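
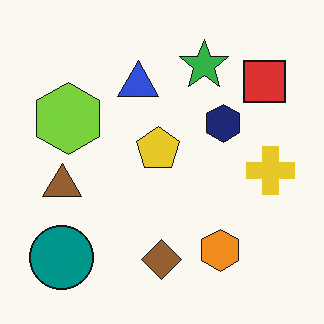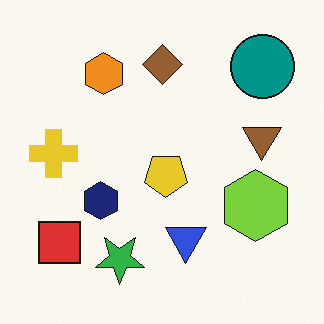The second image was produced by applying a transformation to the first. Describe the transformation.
The second image is the first rotated 180°.

The teal circle sits in the bottom-left of the first image and the top-right of the second — consistent with a whole-image 180° rotation.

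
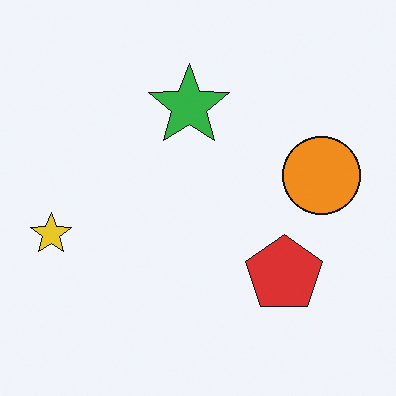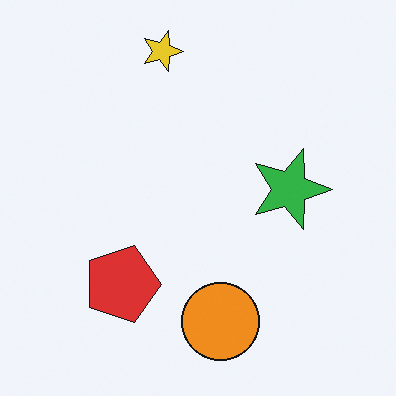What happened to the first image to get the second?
The second image is the first rotated 90° clockwise.

The yellow star sits in the left of the first image and the top of the second — consistent with a whole-image 90° clockwise rotation.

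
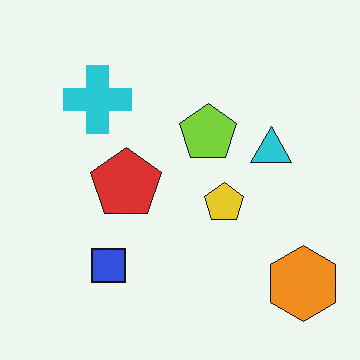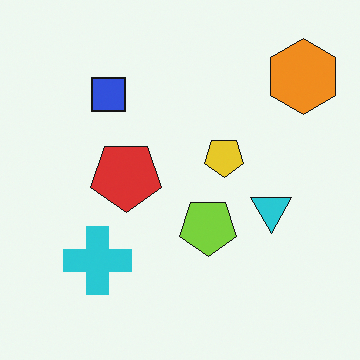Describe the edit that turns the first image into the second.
The second image is the first flipped vertically (top ↔ bottom).

The orange hexagon is in the bottom-right of the first image and the top-right of the second — shapes on opposite sides of the horizontal midline have swapped in a mirror flip.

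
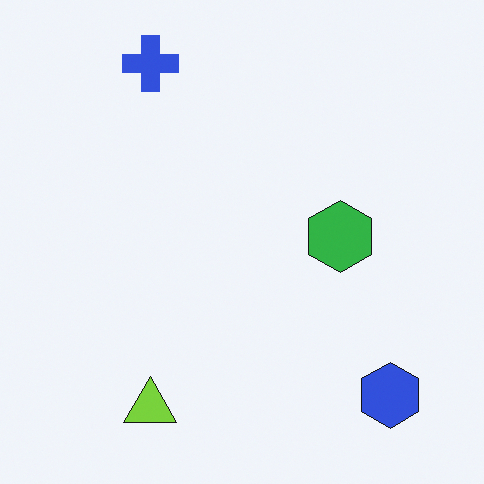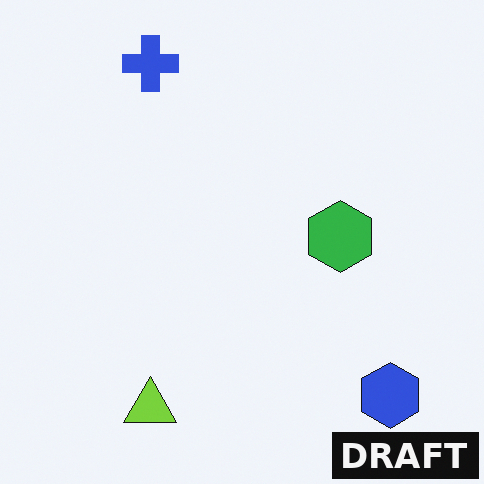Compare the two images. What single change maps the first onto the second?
This is the original image watermarked with the text "DRAFT" in the lower-right corner.

A dark label reading "DRAFT" appears in the lower-right corner.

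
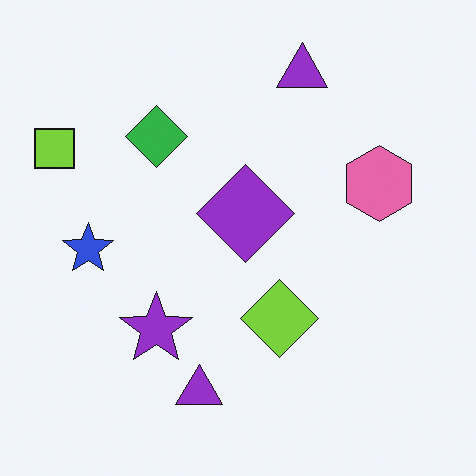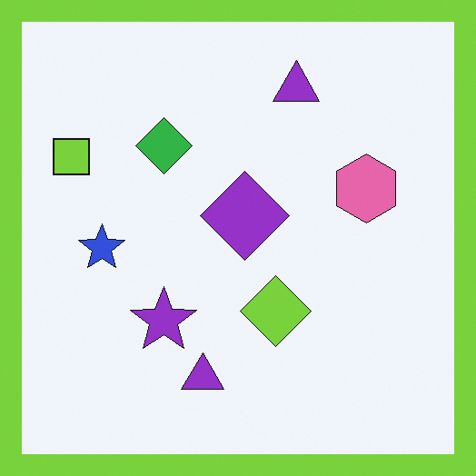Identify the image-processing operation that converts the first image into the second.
The transformation is: framed with a lime border.

A solid lime frame runs around the edge of the second image, with the content slightly shrunk inside it.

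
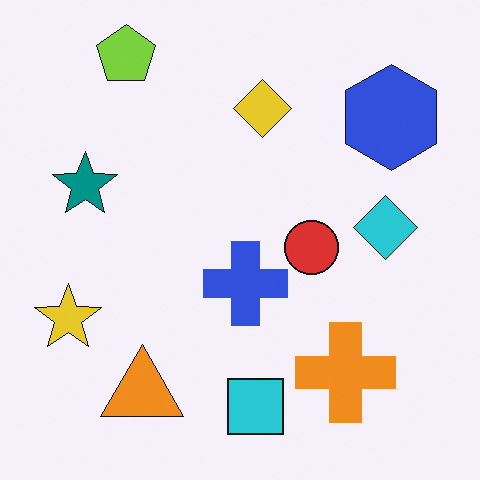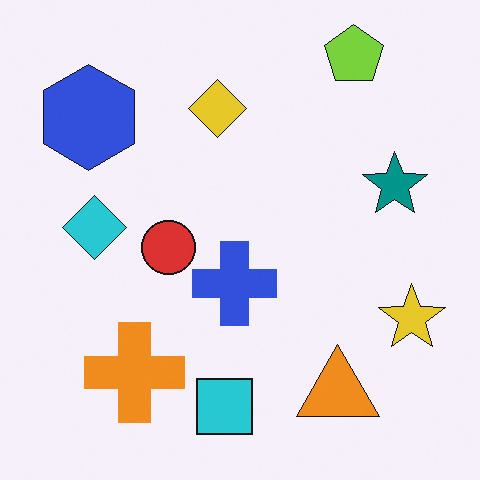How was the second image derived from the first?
The image was flipped horizontally (left ↔ right).

The yellow star is in the left of the first image and the right of the second — shapes on opposite sides of the vertical midline have swapped in a mirror flip.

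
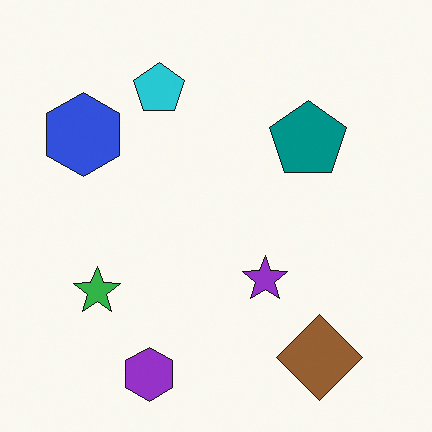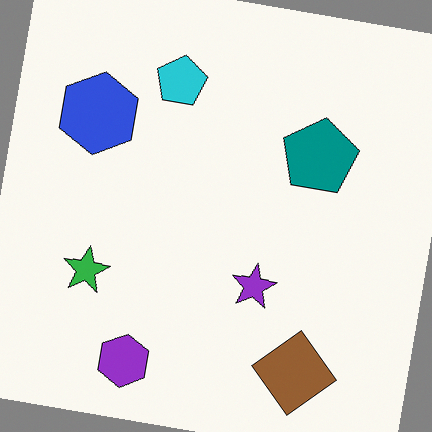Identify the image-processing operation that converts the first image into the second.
The transformation is: rotated clockwise by a slight angle.

Every shape is tilted by the same angle and the image corners show triangular fill wedges — a whole-image rotation by a non-right angle.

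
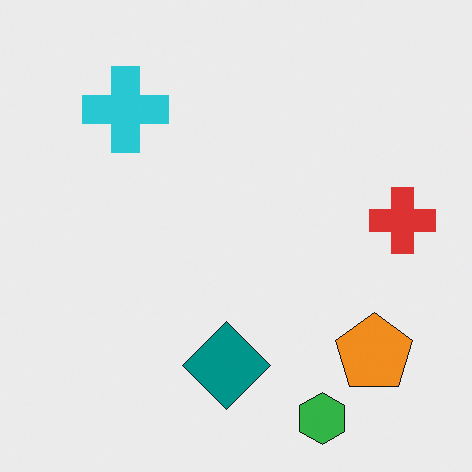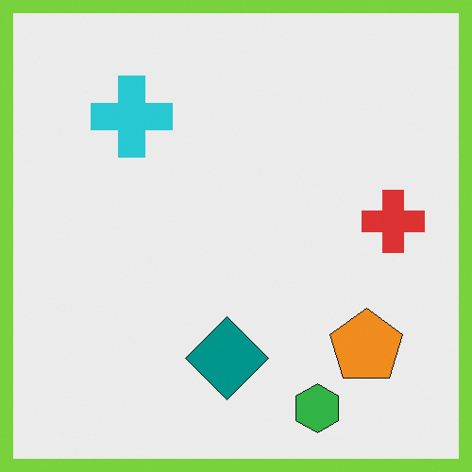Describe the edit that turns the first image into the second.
This is the original image framed with a lime border.

A solid lime frame runs around the edge of the second image, with the content slightly shrunk inside it.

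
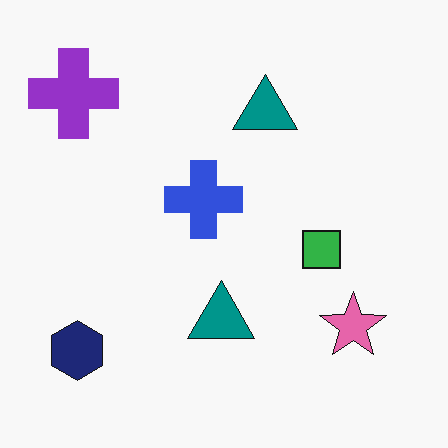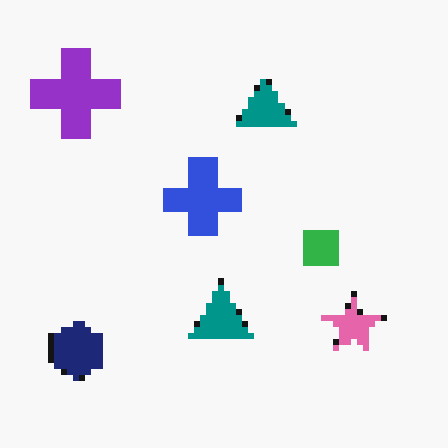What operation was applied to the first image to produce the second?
It was pixelated into visible square blocks.

Shapes are reduced to large square blocks; fine edges and outlines are lost — a downscale-then-upscale (mosaic) effect.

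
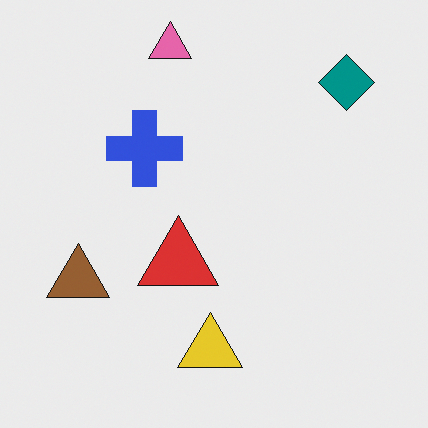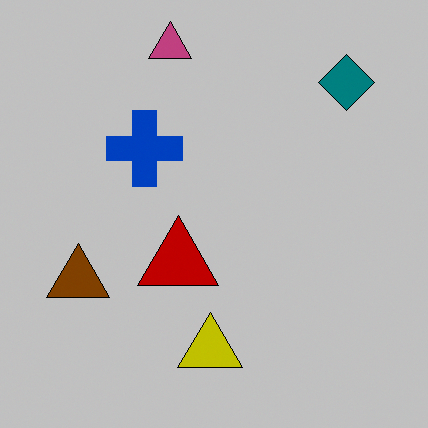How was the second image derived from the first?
It was aggressively posterized.

Each flat color has snapped to a coarser quantized level — most visibly, the near-white background has dropped to a flat grey.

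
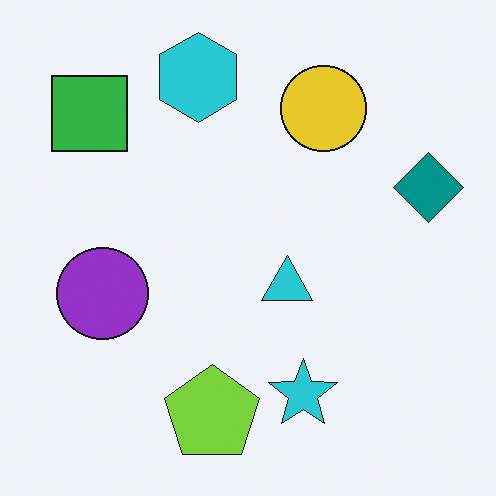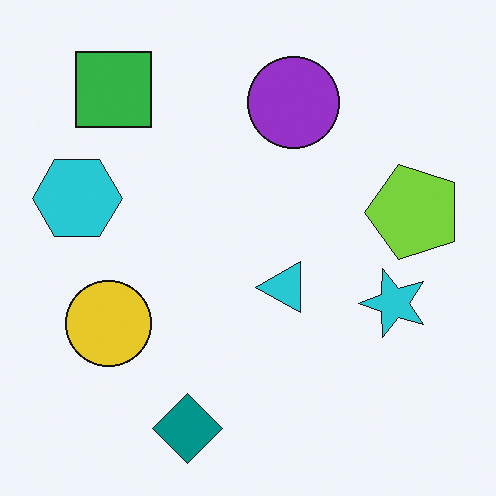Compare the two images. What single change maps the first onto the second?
The second image is the first transposed (reflected across the top-left ↔ bottom-right diagonal).

Shapes have swapped their row and column positions — what was in the top-right is now in the bottom-left — a diagonal reflection.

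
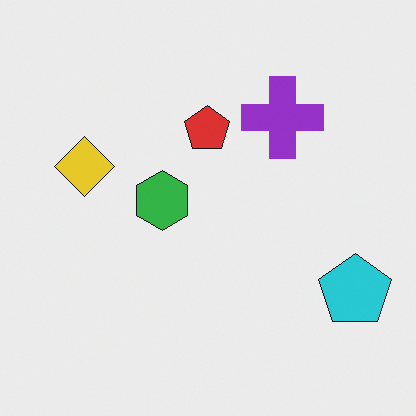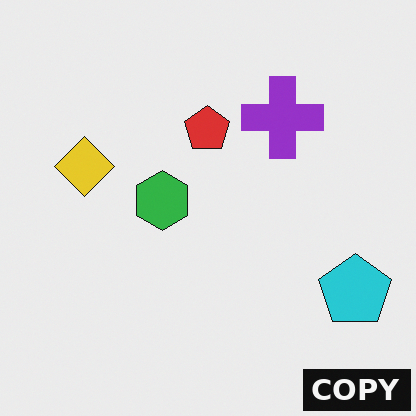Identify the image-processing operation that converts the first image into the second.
Watermarked with the text "COPY" in the lower-right corner.

A dark label reading "COPY" appears in the lower-right corner.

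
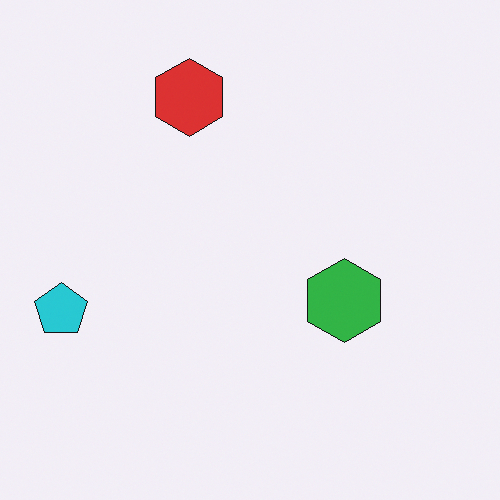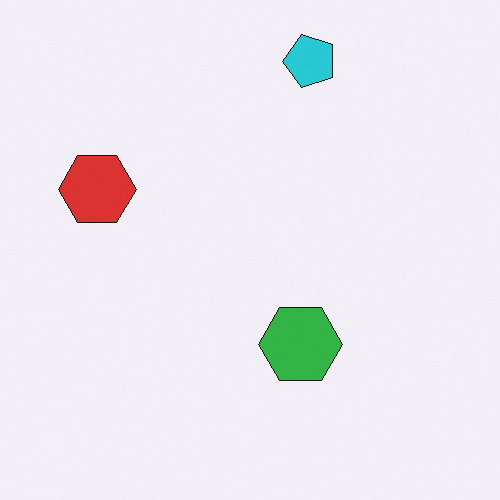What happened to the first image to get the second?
It was transposed (reflected across the top-left ↔ bottom-right diagonal).

Shapes have swapped their row and column positions — what was in the top-right is now in the bottom-left — a diagonal reflection.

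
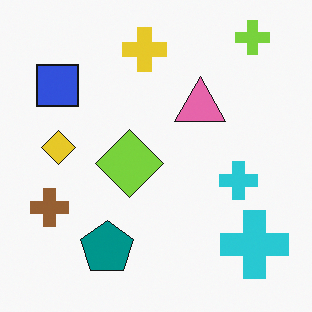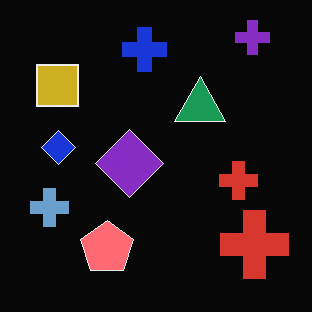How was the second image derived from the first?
The transformation is: color-inverted (negative).

The light background has become dark and every shape's color is its complement — a photographic negative.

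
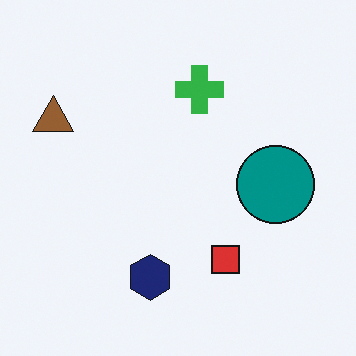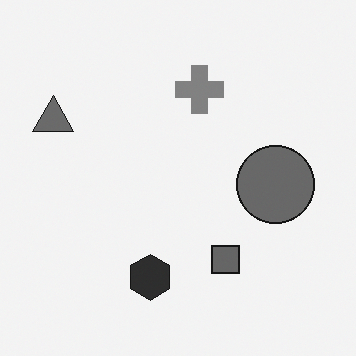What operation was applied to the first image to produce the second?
This is the original image converted to grayscale.

All color is removed — every shape is now a shade of grey.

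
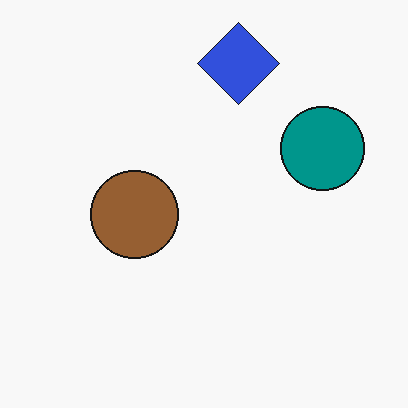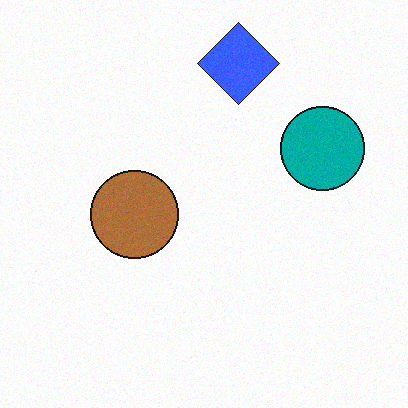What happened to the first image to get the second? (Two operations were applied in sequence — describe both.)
The second image is the first brightened a little, then degraded with a light layer of grain.

Every pixel — background and shapes alike — is uniformly brightened. Random speckle covers the whole image, including the flat background.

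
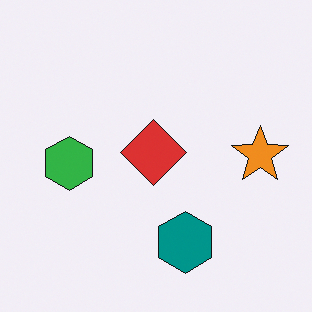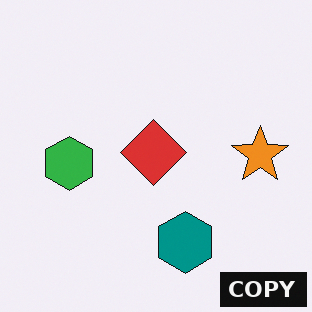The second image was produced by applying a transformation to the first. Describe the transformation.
The transformation is: watermarked with the text "COPY" in the lower-right corner.

A dark label reading "COPY" appears in the lower-right corner.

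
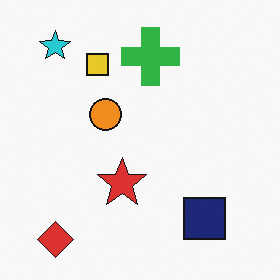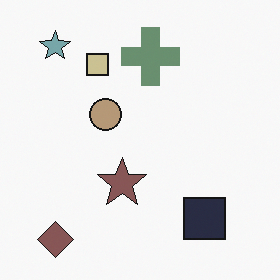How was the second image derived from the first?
It was made much more muted (saturation change).

All colors are more muted and greyish — a global saturation change.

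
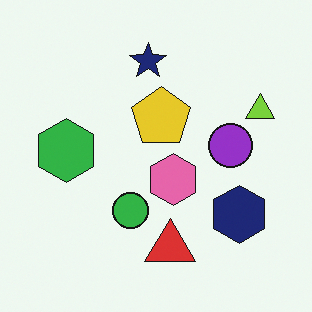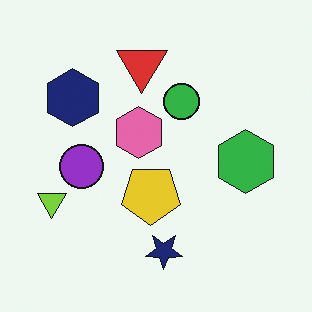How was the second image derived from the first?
Rotated 180°.

The lime triangle sits in the right of the first image and the left of the second — consistent with a whole-image 180° rotation.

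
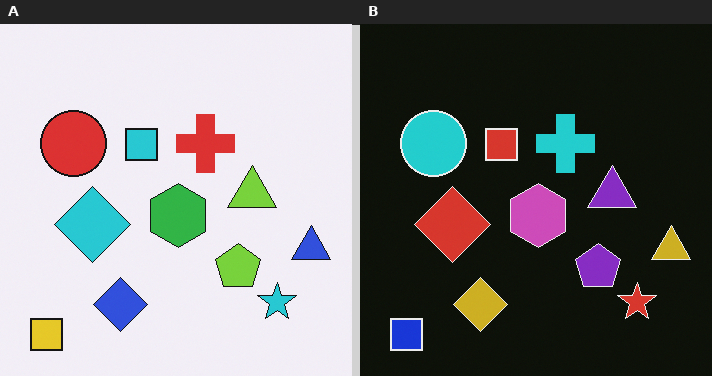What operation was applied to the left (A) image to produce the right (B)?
The image was color-inverted (negative).

The light background has become dark and every shape's color is its complement — a photographic negative.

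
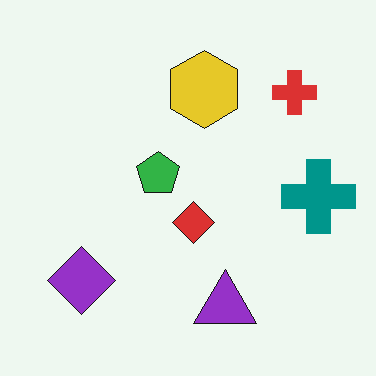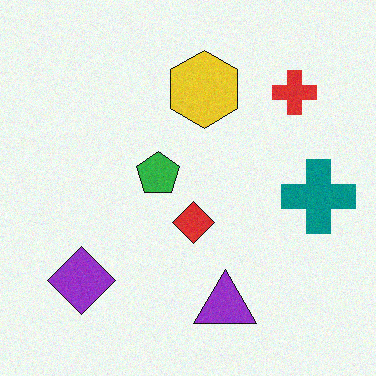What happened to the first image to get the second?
Degraded with a light layer of grain.

Random speckle covers the whole image, including the flat background.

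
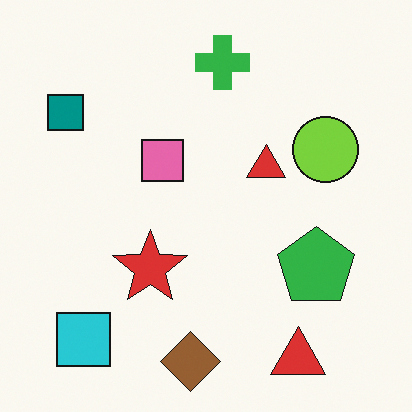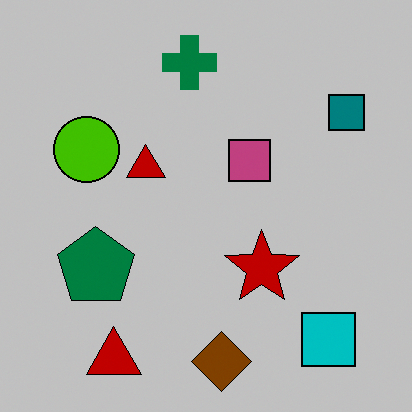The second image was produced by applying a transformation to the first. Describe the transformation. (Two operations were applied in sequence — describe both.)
The transformation is: flipped horizontally (left ↔ right), then aggressively posterized.

The teal square is in the top-left of the first image and the top-right of the second — shapes on opposite sides of the vertical midline have swapped in a mirror flip. Each flat color has snapped to a coarser quantized level — most visibly, the near-white background has dropped to a flat grey.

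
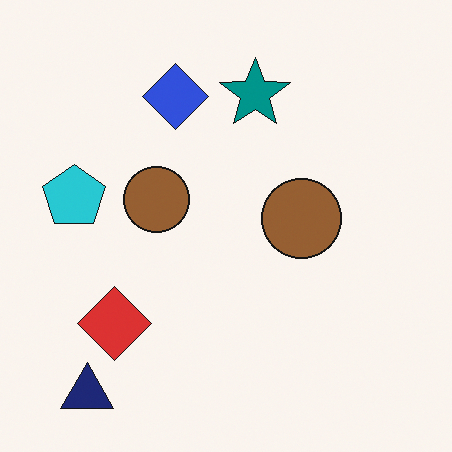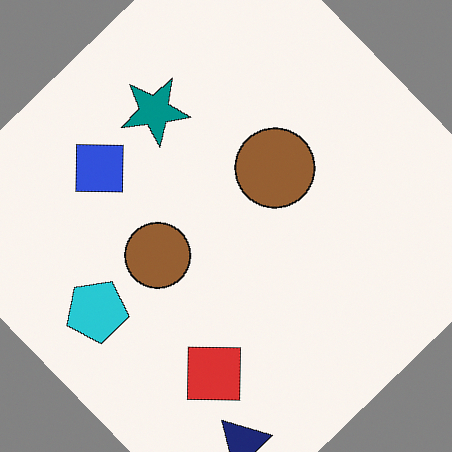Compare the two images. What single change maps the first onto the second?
Rotated counter-clockwise by a large amount — several tens of degrees.

Every shape is tilted by the same angle and the image corners show triangular fill wedges — a whole-image rotation by a non-right angle.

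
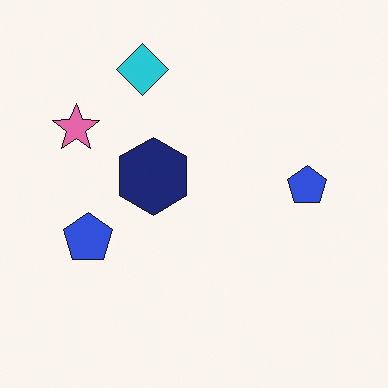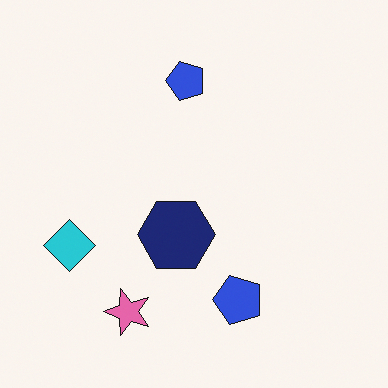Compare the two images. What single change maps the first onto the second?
It was rotated 90° counter-clockwise.

The cyan diamond sits in the top of the first image and the left of the second — consistent with a whole-image 90° counter-clockwise rotation.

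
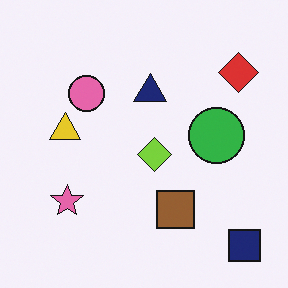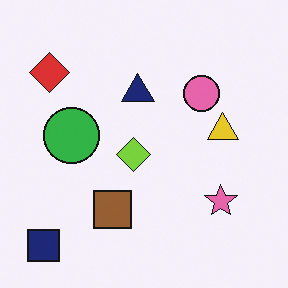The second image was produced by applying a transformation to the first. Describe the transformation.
Flipped horizontally (left ↔ right).

The navy square is in the bottom-right of the first image and the bottom-left of the second — shapes on opposite sides of the vertical midline have swapped in a mirror flip.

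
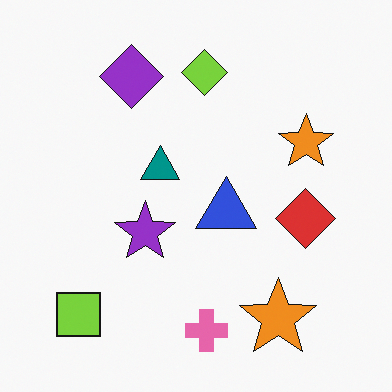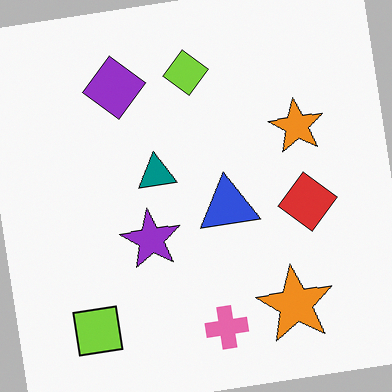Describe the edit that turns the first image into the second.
The image was rotated counter-clockwise by a few degrees.

Every shape is tilted by the same angle and the image corners show triangular fill wedges — a whole-image rotation by a non-right angle.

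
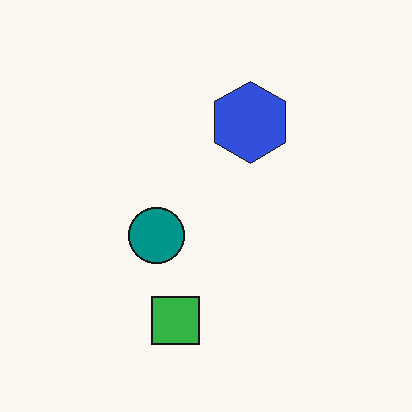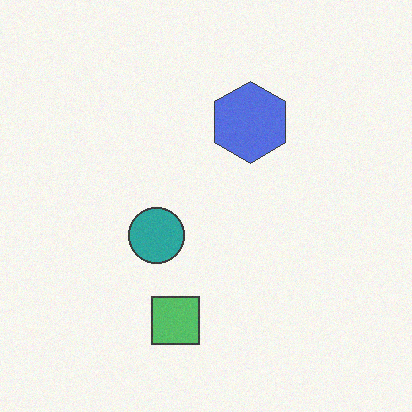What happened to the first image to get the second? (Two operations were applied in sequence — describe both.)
The second image is the first given slightly reduced contrast, then degraded with subtle gaussian noise.

Tones are pushed toward mid-grey across the whole image — a global contrast change. Random speckle covers the whole image, including the flat background.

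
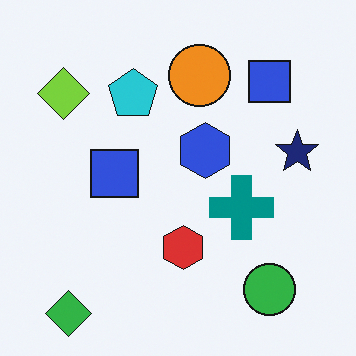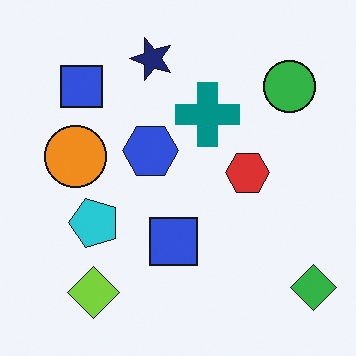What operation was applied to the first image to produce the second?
Rotated 90° counter-clockwise.

The green diamond sits in the bottom-left of the first image and the bottom-right of the second — consistent with a whole-image 90° counter-clockwise rotation.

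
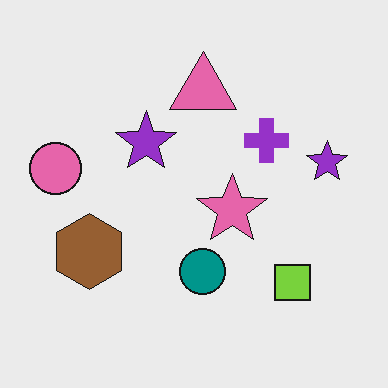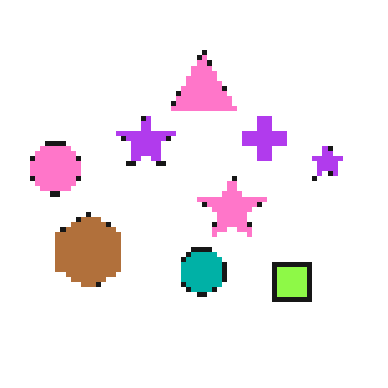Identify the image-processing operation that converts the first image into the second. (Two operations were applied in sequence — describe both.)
The second image is the first slightly brightened, then lightly pixelated (a mild mosaic effect).

Every pixel — background and shapes alike — is uniformly brightened. Shapes are reduced to large square blocks; fine edges and outlines are lost — a downscale-then-upscale (mosaic) effect.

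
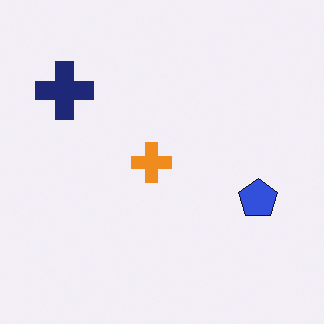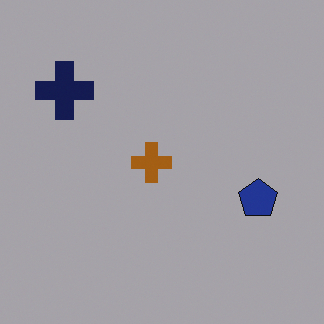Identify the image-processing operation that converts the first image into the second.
Substantially darkened.

Every pixel — background and shapes alike — is uniformly darkened.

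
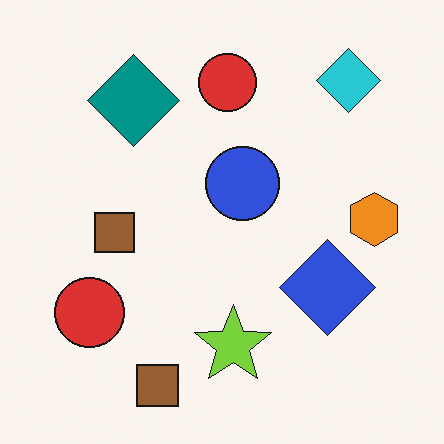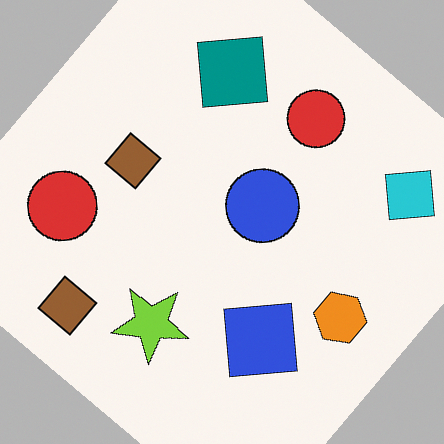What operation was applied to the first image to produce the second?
The second image is the first rotated clockwise by a large amount — several tens of degrees.

Every shape is tilted by the same angle and the image corners show triangular fill wedges — a whole-image rotation by a non-right angle.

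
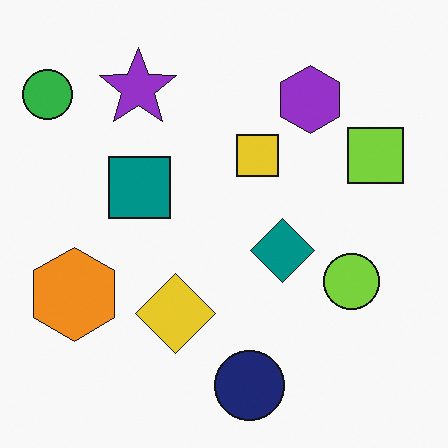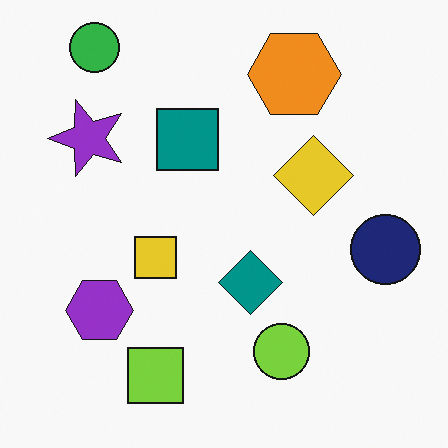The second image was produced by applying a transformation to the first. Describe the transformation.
The transformation is: transposed (reflected across the top-left ↔ bottom-right diagonal).

Shapes have swapped their row and column positions — what was in the top-right is now in the bottom-left — a diagonal reflection.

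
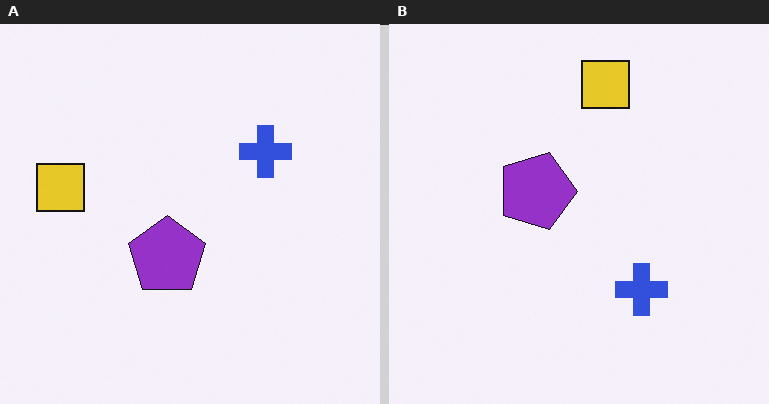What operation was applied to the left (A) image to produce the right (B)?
The image was rotated 90° clockwise.

The yellow square sits in the left of the left (A) image and the top of the right (B) — consistent with a whole-image 90° clockwise rotation.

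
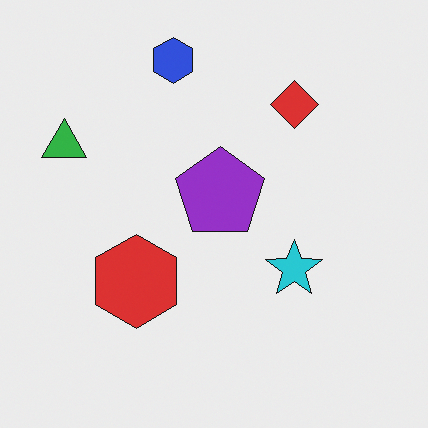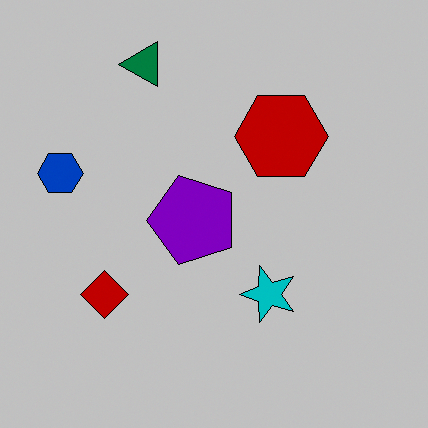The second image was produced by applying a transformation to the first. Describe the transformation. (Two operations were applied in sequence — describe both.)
It was transposed (reflected across the top-left ↔ bottom-right diagonal), then heavily posterized to just a handful of flat colors.

Shapes have swapped their row and column positions — what was in the top-right is now in the bottom-left — a diagonal reflection. Each flat color has snapped to a coarser quantized level — most visibly, the near-white background has dropped to a flat grey.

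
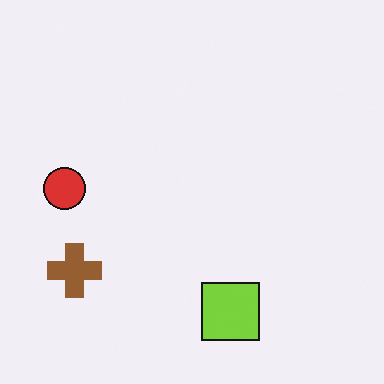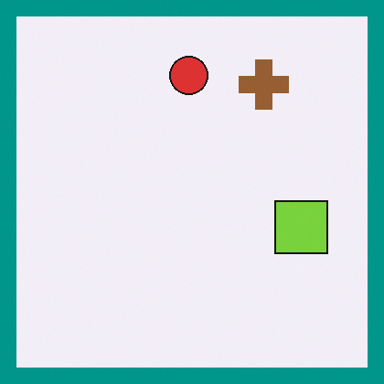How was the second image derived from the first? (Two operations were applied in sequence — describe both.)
Transposed (reflected across the top-left ↔ bottom-right diagonal), then framed with a teal border.

Shapes have swapped their row and column positions — what was in the top-right is now in the bottom-left — a diagonal reflection. A solid teal frame runs around the edge of the second image, with the content slightly shrunk inside it.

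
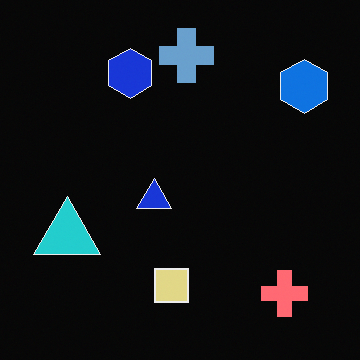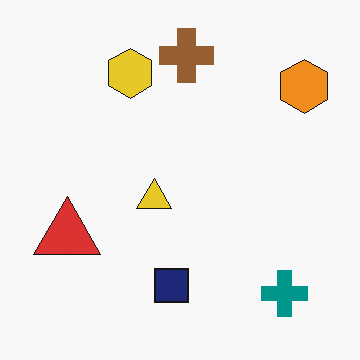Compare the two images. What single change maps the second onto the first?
This is the original image color-inverted (negative).

The light background has become dark and every shape's color is its complement — a photographic negative.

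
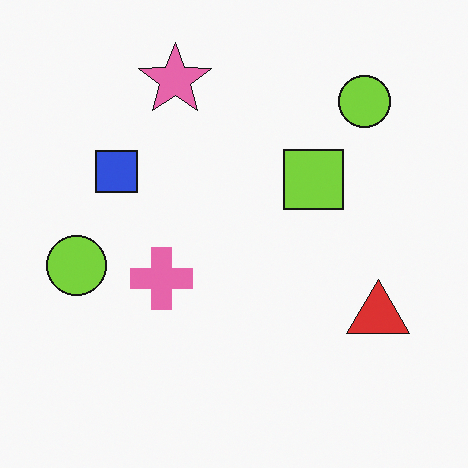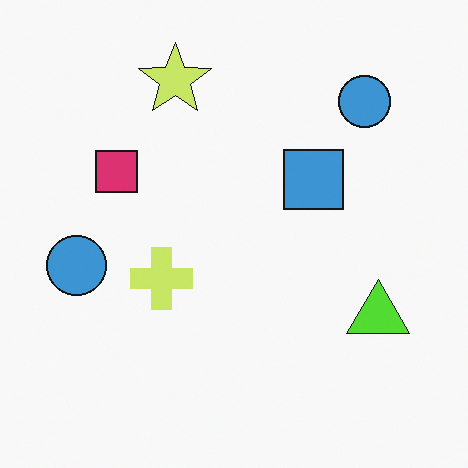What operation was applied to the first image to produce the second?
The image was hue-shifted noticeably.

Every shape's color has rotated by the same amount around the hue wheel — a uniform hue shift.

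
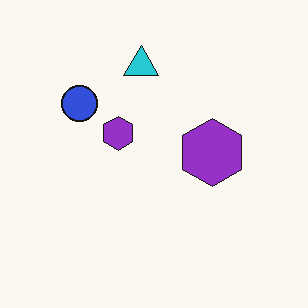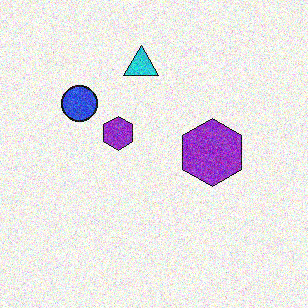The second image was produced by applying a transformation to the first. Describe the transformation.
The image was degraded with moderate additive noise.

Random speckle covers the whole image, including the flat background.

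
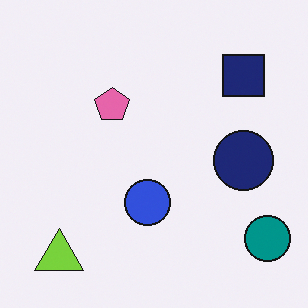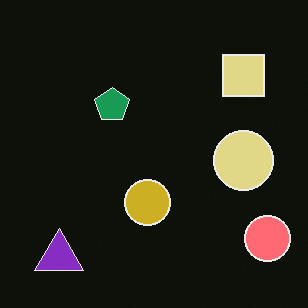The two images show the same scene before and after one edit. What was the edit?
Color-inverted (negative).

The light background has become dark and every shape's color is its complement — a photographic negative.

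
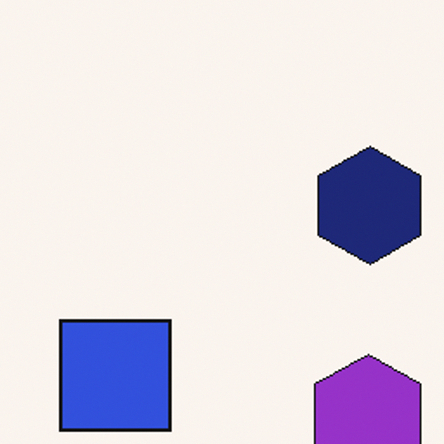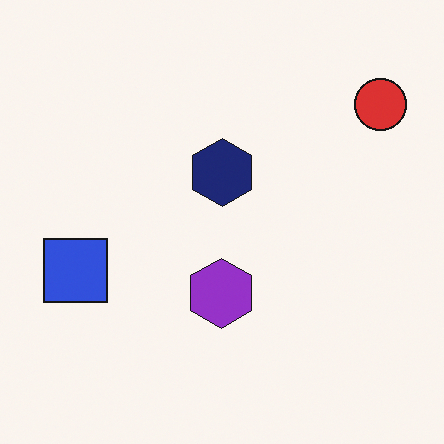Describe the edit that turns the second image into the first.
The first image is the second cropped to a noticeably smaller region and rescaled.

The visible shapes are larger and the field of view is narrower; shapes near the original edges may be partly or wholly outside the frame — a crop-and-rescale.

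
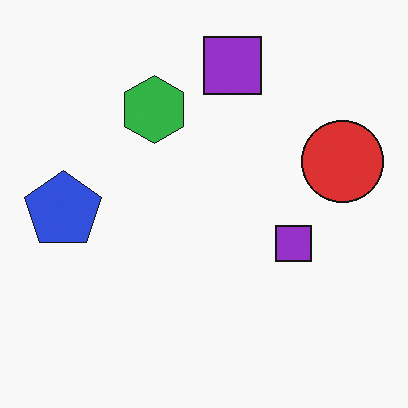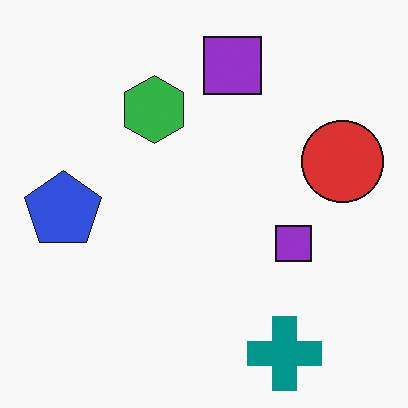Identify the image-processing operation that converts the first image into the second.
The image was overlaid with an additional teal cross.

A teal cross appears in the second image that is absent from the first.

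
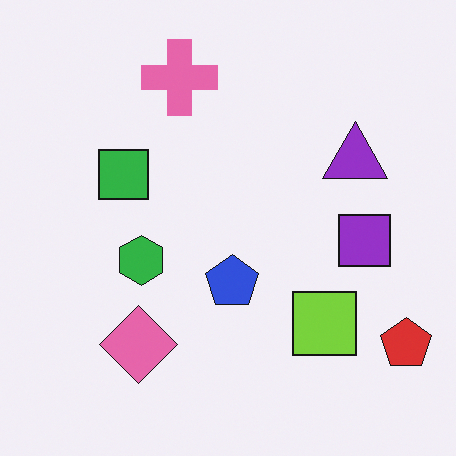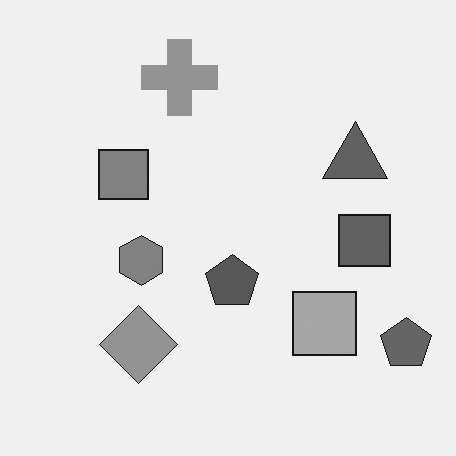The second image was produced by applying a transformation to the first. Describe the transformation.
The image was converted to grayscale.

All color is removed — every shape is now a shade of grey.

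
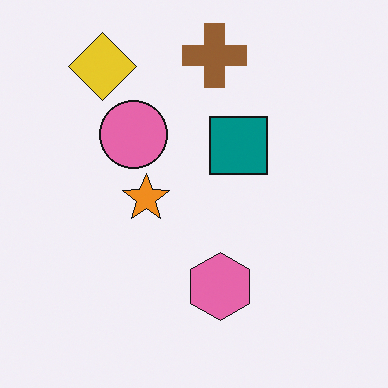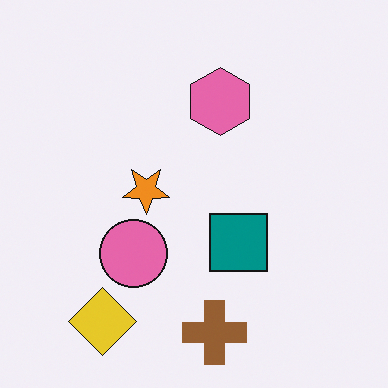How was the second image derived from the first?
The transformation is: flipped vertically (top ↔ bottom).

The brown cross is in the top of the first image and the bottom of the second — shapes on opposite sides of the horizontal midline have swapped in a mirror flip.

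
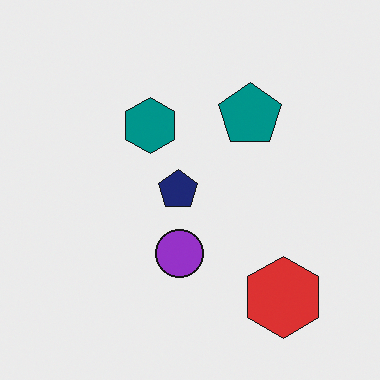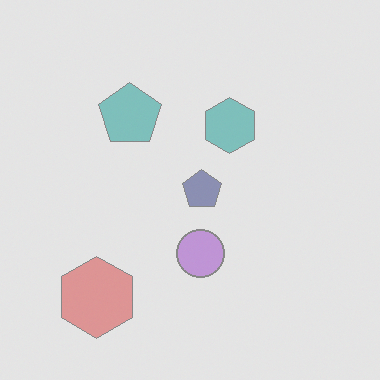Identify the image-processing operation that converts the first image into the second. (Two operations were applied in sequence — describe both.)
It was flipped horizontally (left ↔ right), then washed out (contrast reduced).

The red hexagon is in the bottom-right of the first image and the bottom-left of the second — shapes on opposite sides of the vertical midline have swapped in a mirror flip. Tones are pushed toward mid-grey across the whole image — a global contrast change.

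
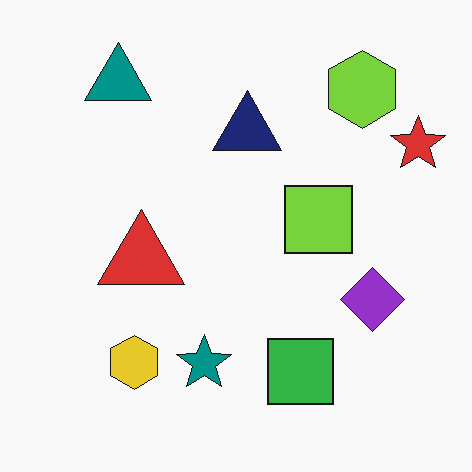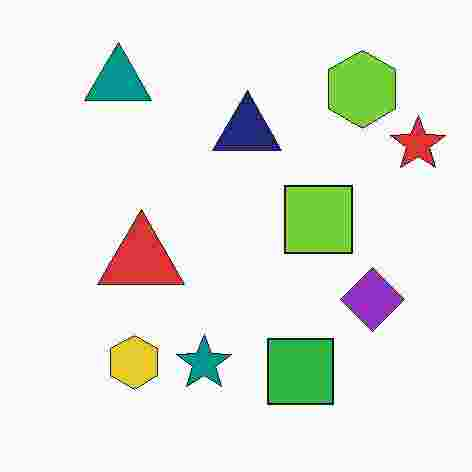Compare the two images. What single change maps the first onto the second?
The transformation is: degraded with heavy JPEG compression.

Blocky 8×8 compression artifacts appear around shape edges and the flat background shows ringing — characteristic JPEG degradation.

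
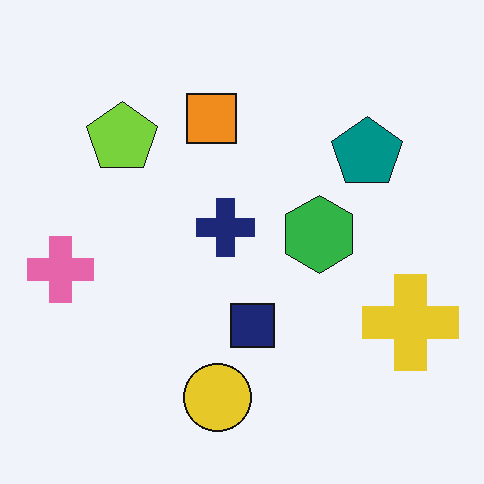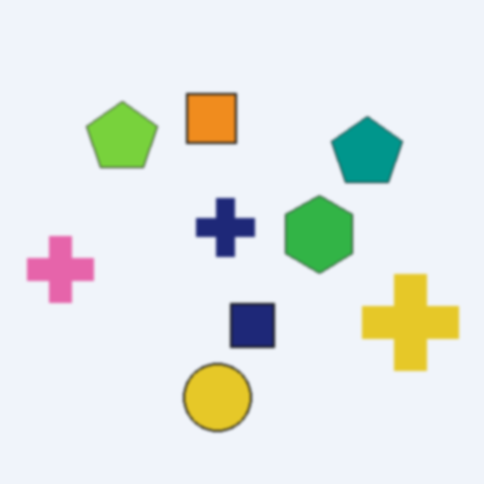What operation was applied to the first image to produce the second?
The transformation is: lightly blurred.

Shape edges and outlines are uniformly softened across the whole image.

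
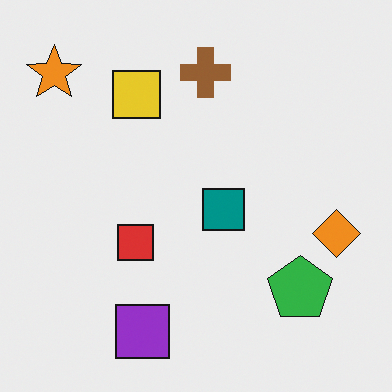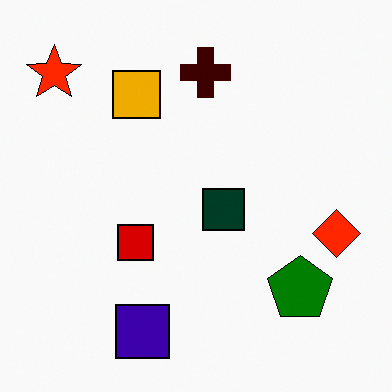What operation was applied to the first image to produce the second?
The transformation is: given much higher contrast.

Tones are pushed away from mid-grey across the whole image — a global contrast change.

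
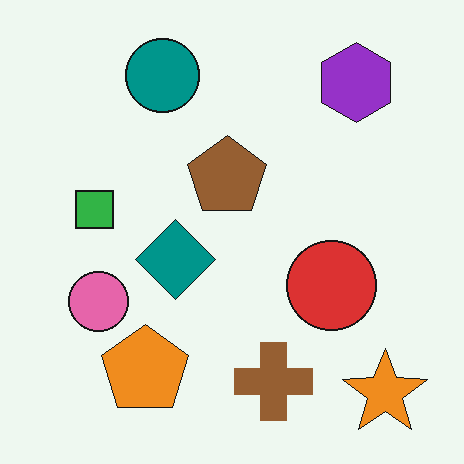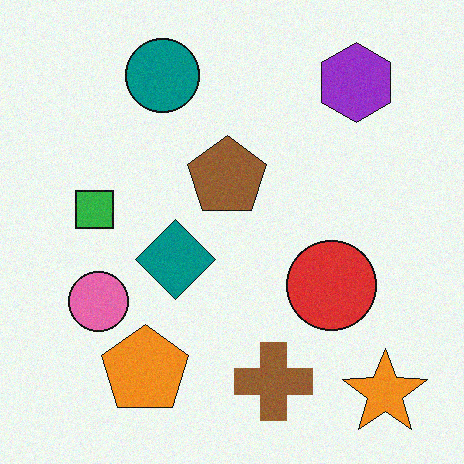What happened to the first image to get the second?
The transformation is: degraded with light additive noise.

Random speckle covers the whole image, including the flat background.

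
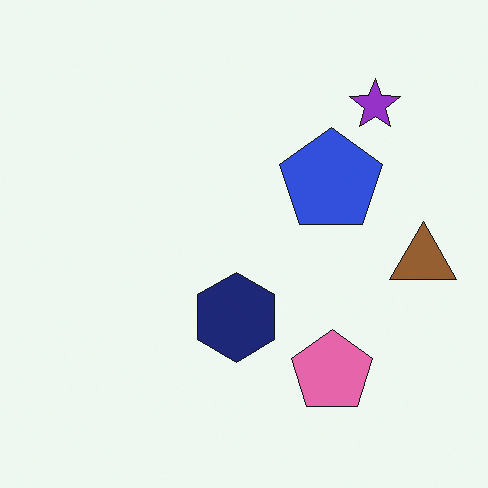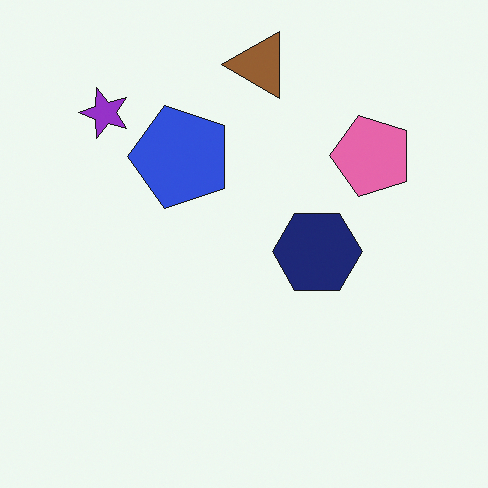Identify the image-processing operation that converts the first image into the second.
This is the original image rotated 90° counter-clockwise.

The purple star sits in the top-right of the first image and the top-left of the second — consistent with a whole-image 90° counter-clockwise rotation.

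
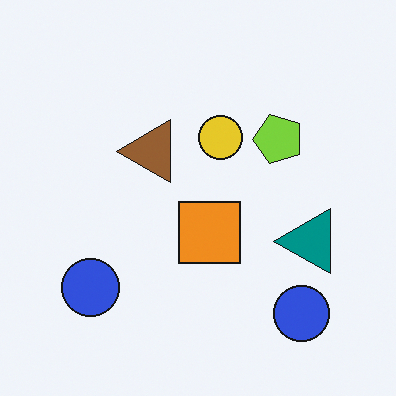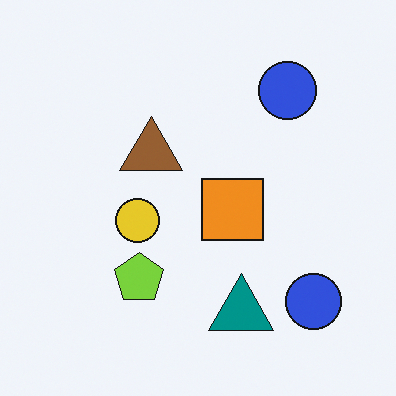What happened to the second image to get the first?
The image was transposed (reflected across the top-left ↔ bottom-right diagonal).

Shapes have swapped their row and column positions — what was in the top-right is now in the bottom-left — a diagonal reflection.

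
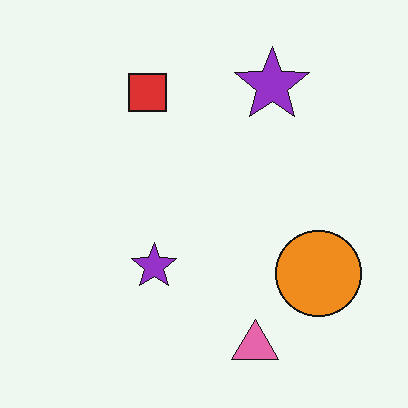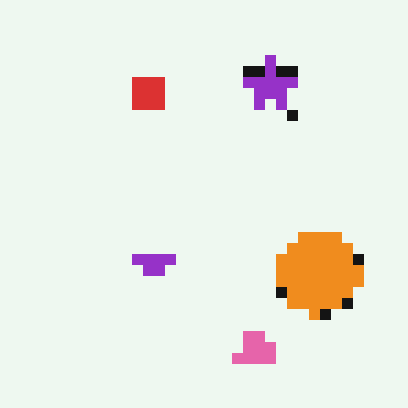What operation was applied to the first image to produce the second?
The image was heavily pixelated into large blocks.

Shapes are reduced to large square blocks; fine edges and outlines are lost — a downscale-then-upscale (mosaic) effect.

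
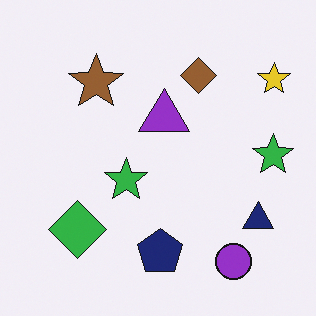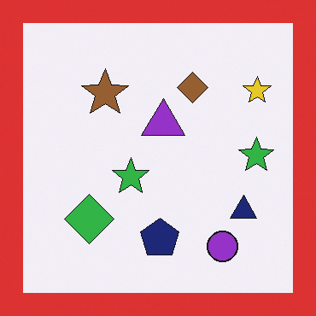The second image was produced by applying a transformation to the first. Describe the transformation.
The transformation is: framed with a red border.

A solid red frame runs around the edge of the second image, with the content slightly shrunk inside it.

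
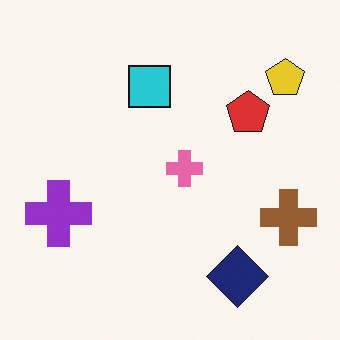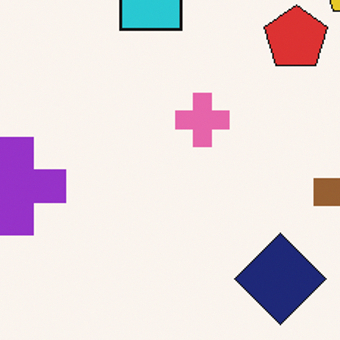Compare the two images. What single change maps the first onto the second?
The second image is the first cropped slightly and scaled back up.

The visible shapes are larger and the field of view is narrower; shapes near the original edges may be partly or wholly outside the frame — a crop-and-rescale.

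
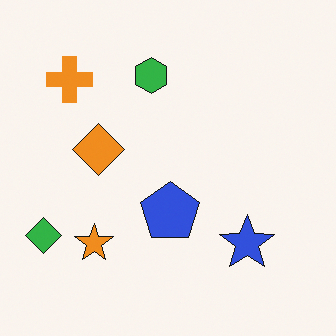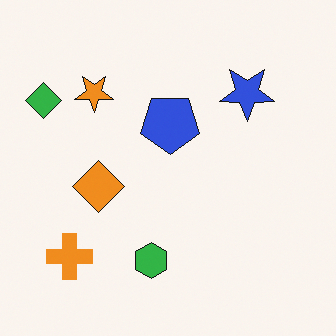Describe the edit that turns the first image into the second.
Flipped vertically (top ↔ bottom).

The green hexagon is in the top of the first image and the bottom of the second — shapes on opposite sides of the horizontal midline have swapped in a mirror flip.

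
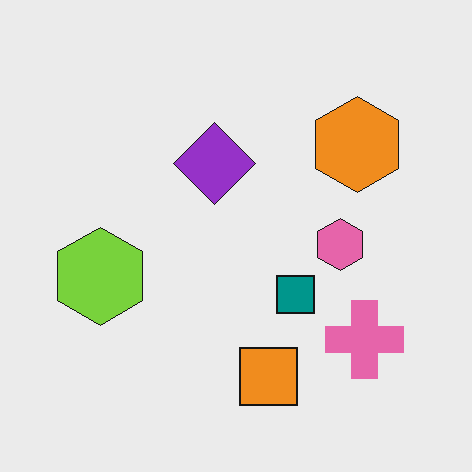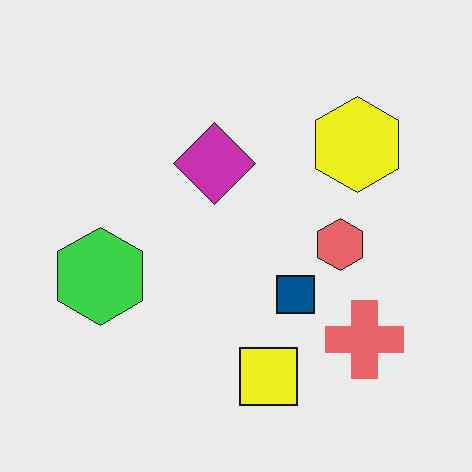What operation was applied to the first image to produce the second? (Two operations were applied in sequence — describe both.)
Hue-shifted by a small amount, then JPEG-compressed with visible artifacts.

Every shape's color has rotated by the same amount around the hue wheel — a uniform hue shift. Blocky 8×8 compression artifacts appear around shape edges and the flat background shows ringing — characteristic JPEG degradation.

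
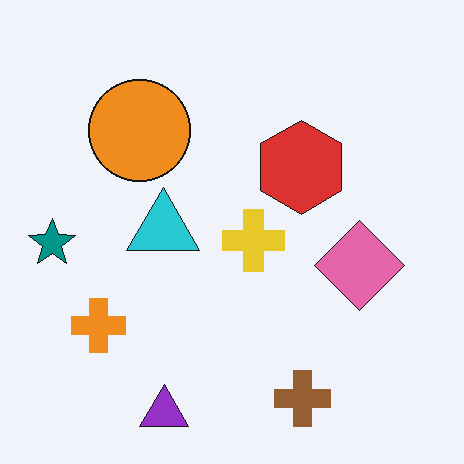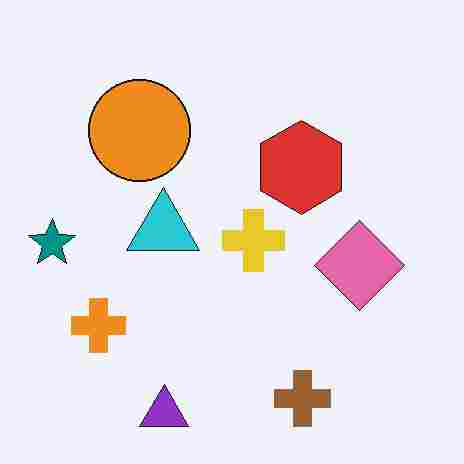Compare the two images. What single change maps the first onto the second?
This is the original image degraded with heavy JPEG compression.

Blocky 8×8 compression artifacts appear around shape edges and the flat background shows ringing — characteristic JPEG degradation.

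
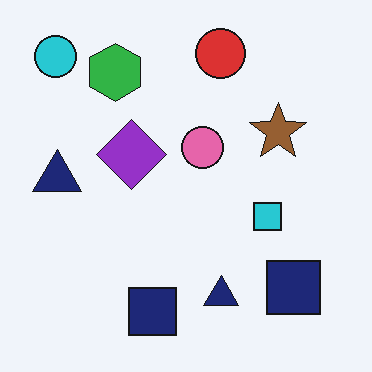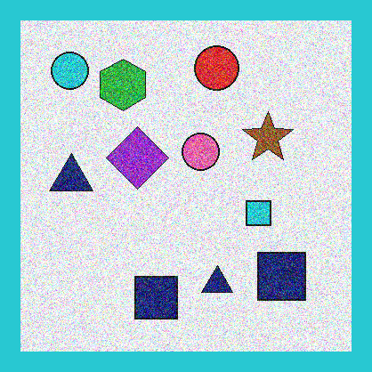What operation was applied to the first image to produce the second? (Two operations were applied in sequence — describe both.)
The image was degraded with strong gaussian noise, then framed with a cyan border.

Random speckle covers the whole image, including the flat background. A solid cyan frame runs around the edge of the second image, with the content slightly shrunk inside it.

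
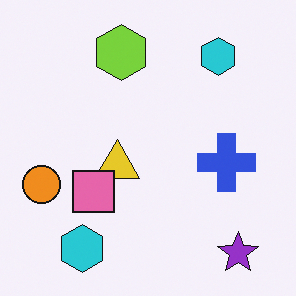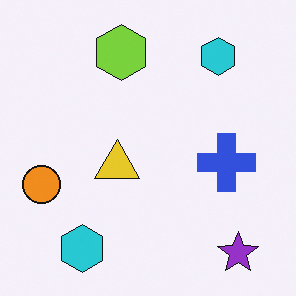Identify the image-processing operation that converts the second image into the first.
It was overlaid with an additional pink square.

A pink square appears in the first image that is absent from the second.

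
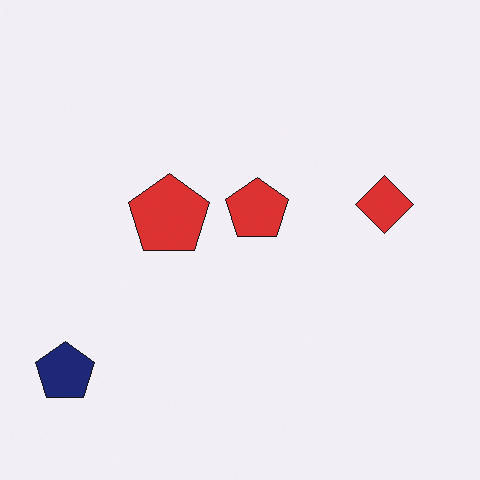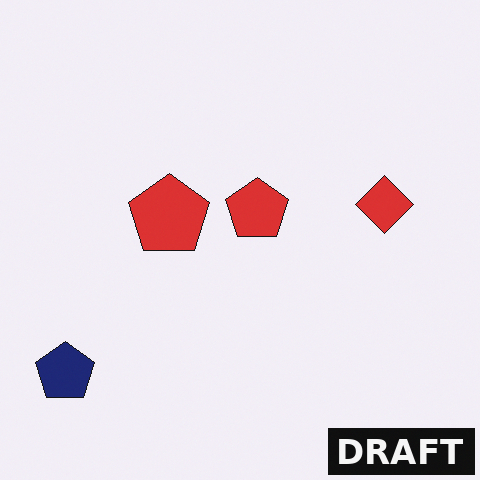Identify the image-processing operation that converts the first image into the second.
The second image is the first watermarked with the text "DRAFT" in the lower-right corner.

A dark label reading "DRAFT" appears in the lower-right corner.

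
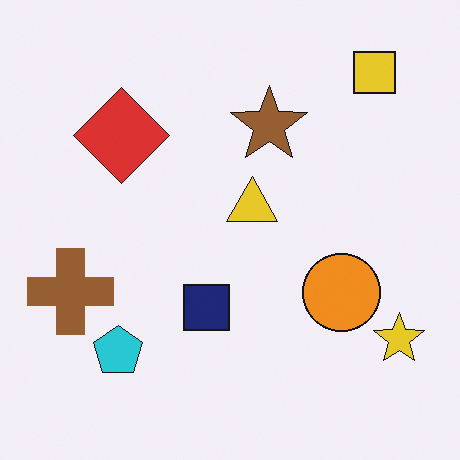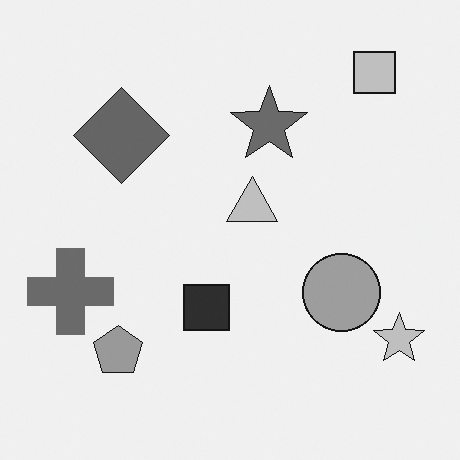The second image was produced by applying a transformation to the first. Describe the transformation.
This is the original image converted to grayscale.

All color is removed — every shape is now a shade of grey.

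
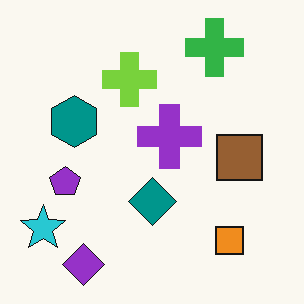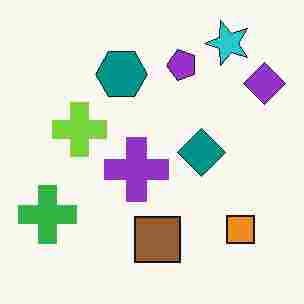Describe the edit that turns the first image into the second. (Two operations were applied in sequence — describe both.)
This is the original image degraded with heavy JPEG compression, then transposed (reflected across the top-left ↔ bottom-right diagonal).

Blocky 8×8 compression artifacts appear around shape edges and the flat background shows ringing — characteristic JPEG degradation. Shapes have swapped their row and column positions — what was in the top-right is now in the bottom-left — a diagonal reflection.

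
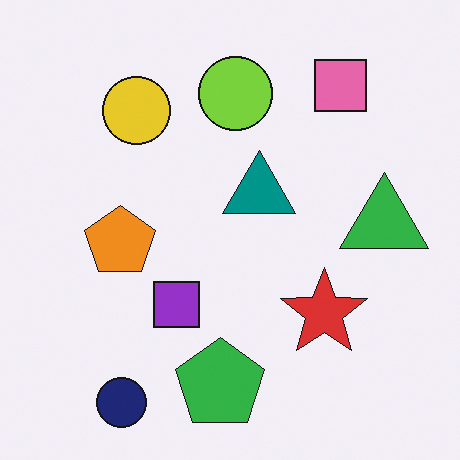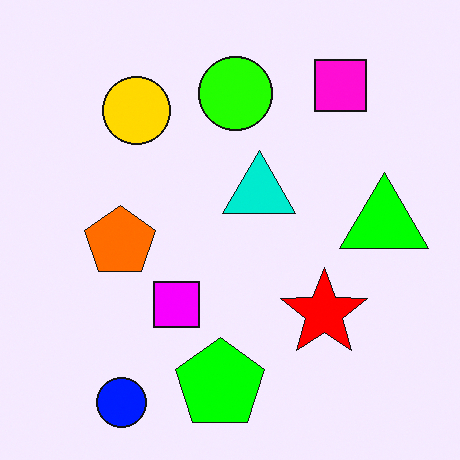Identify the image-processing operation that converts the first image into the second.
The transformation is: heavily oversaturated.

All colors are more vivid — a global saturation change.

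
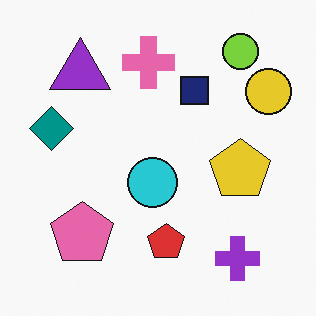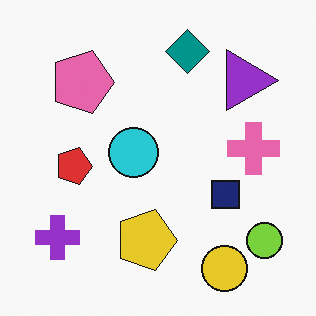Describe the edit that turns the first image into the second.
The transformation is: rotated 90° clockwise.

The lime circle sits in the top-right of the first image and the bottom-right of the second — consistent with a whole-image 90° clockwise rotation.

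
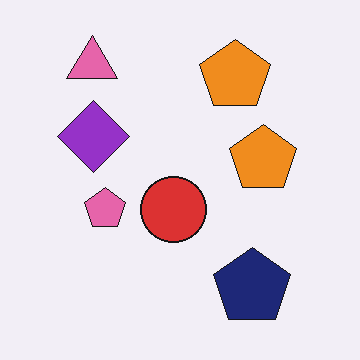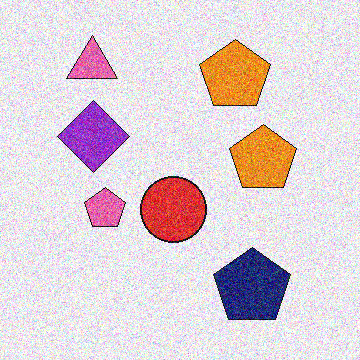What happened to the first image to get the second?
It was degraded with strong gaussian noise.

Random speckle covers the whole image, including the flat background.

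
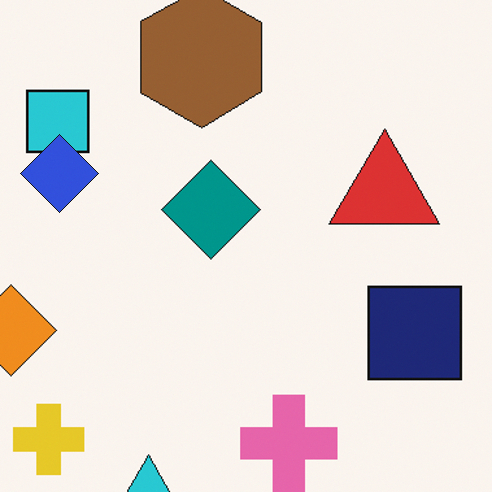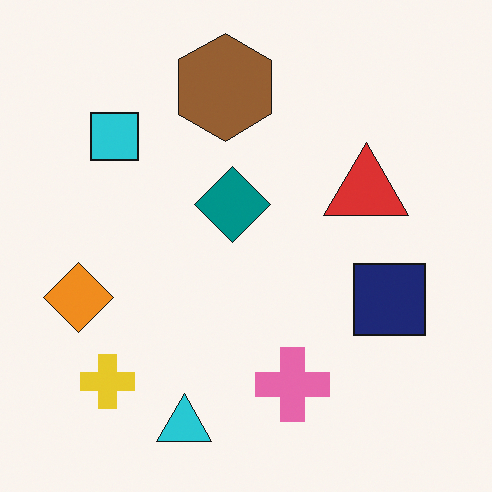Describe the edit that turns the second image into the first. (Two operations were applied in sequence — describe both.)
The first image is the second cropped to a modestly smaller region and rescaled, then overlaid with an additional blue diamond.

The visible shapes are larger and the field of view is narrower; shapes near the original edges may be partly or wholly outside the frame — a crop-and-rescale. A blue diamond appears in the first image that is absent from the second.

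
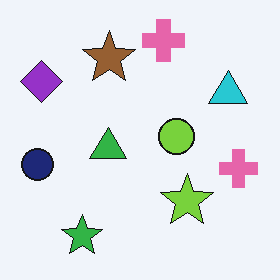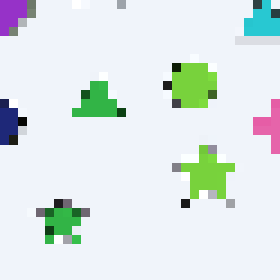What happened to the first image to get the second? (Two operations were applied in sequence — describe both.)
The second image is the first cropped to a modestly smaller region and rescaled, then heavily pixelated into large blocks.

The visible shapes are larger and the field of view is narrower; shapes near the original edges may be partly or wholly outside the frame — a crop-and-rescale. Shapes are reduced to large square blocks; fine edges and outlines are lost — a downscale-then-upscale (mosaic) effect.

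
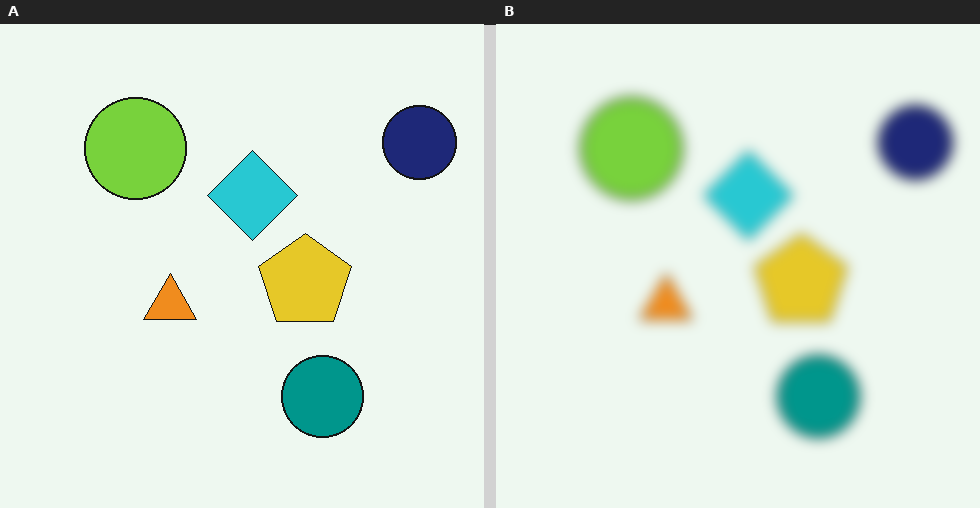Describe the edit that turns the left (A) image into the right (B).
Strongly gaussian-blurred.

Shape edges and outlines are uniformly softened across the whole image.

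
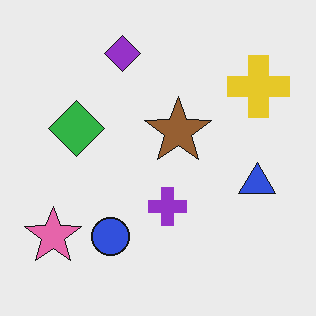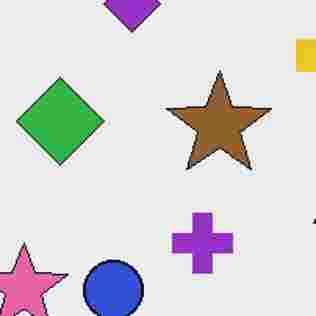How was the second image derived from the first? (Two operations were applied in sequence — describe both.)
This is the original image cropped to a modestly smaller region and rescaled, then heavily JPEG-compressed with obvious blocking artifacts.

The visible shapes are larger and the field of view is narrower; shapes near the original edges may be partly or wholly outside the frame — a crop-and-rescale. Blocky 8×8 compression artifacts appear around shape edges and the flat background shows ringing — characteristic JPEG degradation.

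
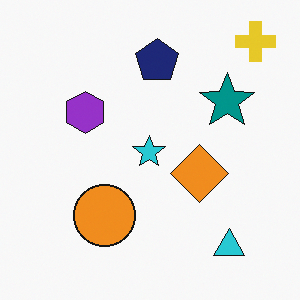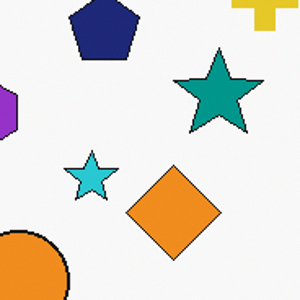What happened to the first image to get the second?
Cropped to a noticeably smaller region and rescaled.

The visible shapes are larger and the field of view is narrower; shapes near the original edges may be partly or wholly outside the frame — a crop-and-rescale.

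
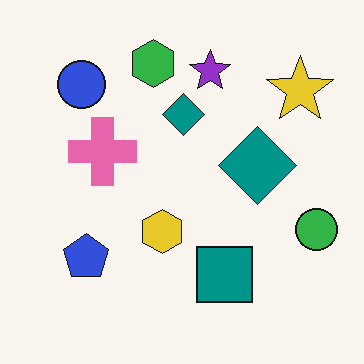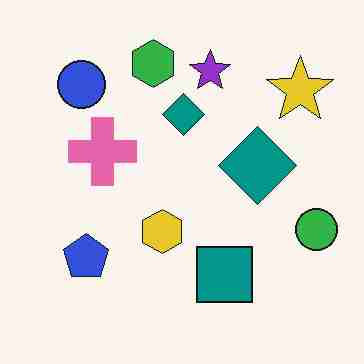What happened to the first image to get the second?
Degraded with heavy JPEG compression.

Blocky 8×8 compression artifacts appear around shape edges and the flat background shows ringing — characteristic JPEG degradation.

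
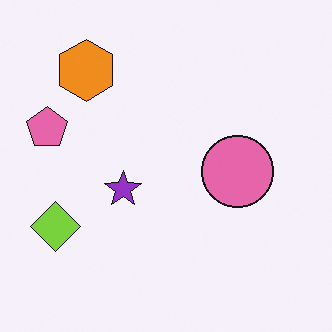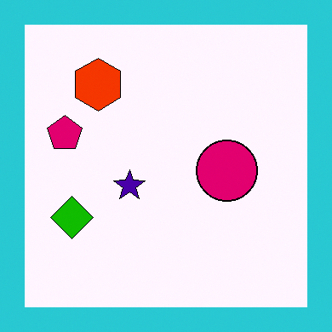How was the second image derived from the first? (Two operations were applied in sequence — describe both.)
The transformation is: boosted in contrast, then framed with a cyan border.

Tones are pushed away from mid-grey across the whole image — a global contrast change. A solid cyan frame runs around the edge of the second image, with the content slightly shrunk inside it.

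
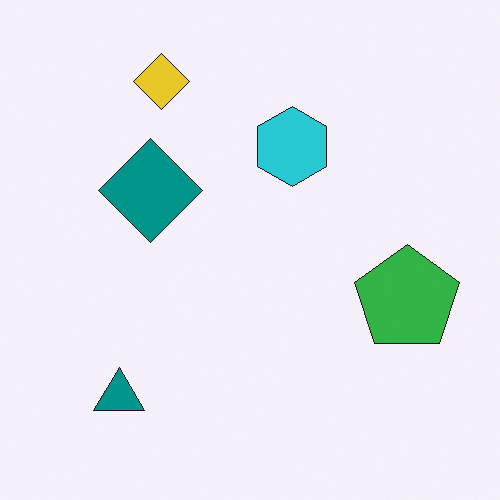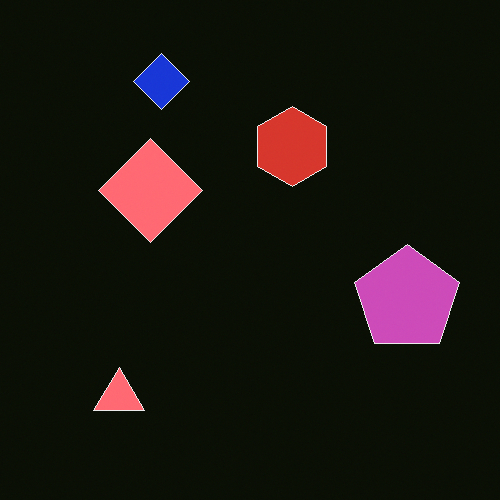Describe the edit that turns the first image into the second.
The image was color-inverted (negative).

The light background has become dark and every shape's color is its complement — a photographic negative.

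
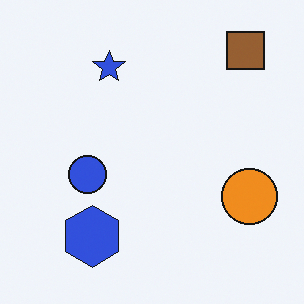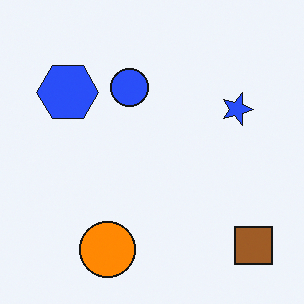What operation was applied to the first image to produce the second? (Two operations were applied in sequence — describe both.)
The second image is the first rotated 90° clockwise, then slightly oversaturated.

The brown square sits in the top-right of the first image and the bottom-right of the second — consistent with a whole-image 90° clockwise rotation. All colors are more vivid — a global saturation change.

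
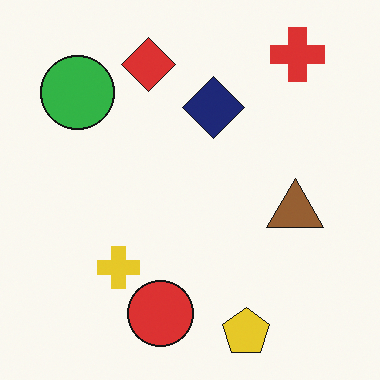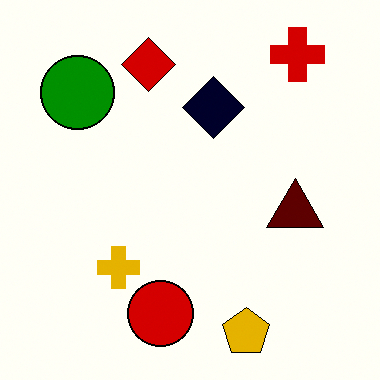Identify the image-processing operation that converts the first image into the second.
It was boosted in contrast.

Tones are pushed away from mid-grey across the whole image — a global contrast change.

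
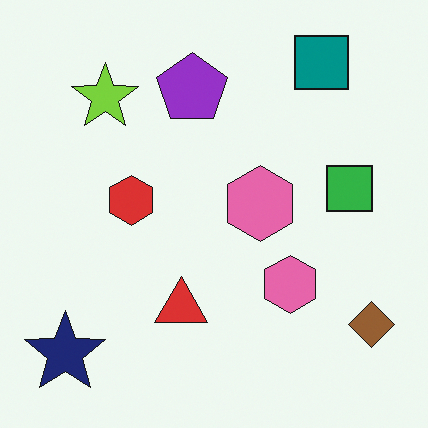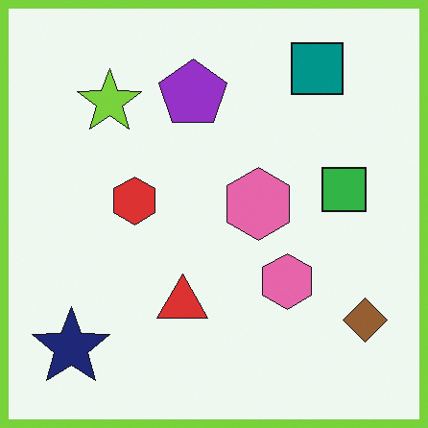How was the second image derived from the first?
The second image is the first framed with a lime border.

A solid lime frame runs around the edge of the second image, with the content slightly shrunk inside it.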